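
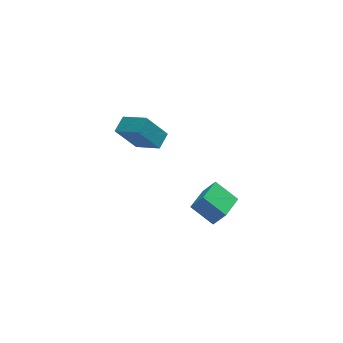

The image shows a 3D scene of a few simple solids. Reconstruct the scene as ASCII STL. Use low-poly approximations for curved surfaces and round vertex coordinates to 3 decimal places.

solid 
facet normal -0.533 0.685 -0.497
outer loop
vertex -5.088 2.934 0.322
vertex -4.432 3.702 0.677
vertex -3.978 2.693 -1.201
endloop
endfacet
facet normal -0.613 -0.717 -0.333
outer loop
vertex -2.988 1.418 -0.277
vertex -5.088 2.934 0.322
vertex -3.978 2.693 -1.201
endloop
endfacet
facet normal -0.533 0.685 -0.497
outer loop
vertex -3.978 2.693 -1.201
vertex -4.432 3.702 0.677
vertex -3.323 3.46 -0.846
endloop
endfacet
facet normal 0.584 -0.128 -0.802
outer loop
vertex -3.323 3.46 -0.846
vertex -2.988 1.418 -0.277
vertex -3.978 2.693 -1.201
endloop
endfacet
facet normal -0.584 0.128 0.802
outer loop
vertex -5.088 2.934 0.322
vertex -3.442 2.427 1.601
vertex -4.432 3.702 0.677
endloop
endfacet
facet normal -0.613 -0.717 -0.332
outer loop
vertex -4.097 1.66 1.246
vertex -5.088 2.934 0.322
vertex -2.988 1.418 -0.277
endloop
endfacet
facet normal -0.584 0.127 0.802
outer loop
vertex -4.097 1.66 1.246
vertex -3.442 2.427 1.601
vertex -5.088 2.934 0.322
endloop
endfacet
facet normal 0.613 0.717 0.332
outer loop
vertex -4.432 3.702 0.677
vertex -3.442 2.427 1.601
vertex -3.323 3.46 -0.846
endloop
endfacet
facet normal 0.584 -0.128 -0.802
outer loop
vertex -2.332 2.186 0.078
vertex -2.988 1.418 -0.277
vertex -3.323 3.46 -0.846
endloop
endfacet
facet normal 0.612 0.717 0.333
outer loop
vertex -3.323 3.46 -0.846
vertex -3.442 2.427 1.601
vertex -2.332 2.186 0.078
endloop
endfacet
facet normal 0.533 -0.685 0.497
outer loop
vertex -2.332 2.186 0.078
vertex -4.097 1.66 1.246
vertex -2.988 1.418 -0.277
endloop
endfacet
facet normal 0.533 -0.685 0.497
outer loop
vertex -3.442 2.427 1.601
vertex -4.097 1.66 1.246
vertex -2.332 2.186 0.078
endloop
endfacet
facet normal -0.645 -0.757 0.107
outer loop
vertex -2.154 -4.208 1.098
vertex -2.724 -3.871 0.05
vertex -1.195 -5.142 0.277
endloop
endfacet
facet normal 0.460 -0.271 0.846
outer loop
vertex -0.196 -3.969 0.11
vertex -2.154 -4.208 1.098
vertex -1.195 -5.142 0.277
endloop
endfacet
facet normal -0.645 -0.757 0.108
outer loop
vertex -1.195 -5.142 0.277
vertex -2.724 -3.871 0.05
vertex -1.766 -4.805 -0.771
endloop
endfacet
facet normal 0.610 -0.594 -0.524
outer loop
vertex -1.766 -4.805 -0.771
vertex -0.196 -3.969 0.11
vertex -1.195 -5.142 0.277
endloop
endfacet
facet normal -0.611 0.594 0.523
outer loop
vertex -2.154 -4.208 1.098
vertex -1.725 -2.698 -0.117
vertex -2.724 -3.871 0.05
endloop
endfacet
facet normal 0.460 -0.272 0.845
outer loop
vertex -1.154 -3.035 0.931
vertex -2.154 -4.208 1.098
vertex -0.196 -3.969 0.11
endloop
endfacet
facet normal -0.610 0.595 0.524
outer loop
vertex -1.154 -3.035 0.931
vertex -1.725 -2.698 -0.117
vertex -2.154 -4.208 1.098
endloop
endfacet
facet normal -0.460 0.271 -0.845
outer loop
vertex -2.724 -3.871 0.05
vertex -1.725 -2.698 -0.117
vertex -1.766 -4.805 -0.771
endloop
endfacet
facet normal 0.610 -0.595 -0.523
outer loop
vertex -0.766 -3.632 -0.938
vertex -0.196 -3.969 0.11
vertex -1.766 -4.805 -0.771
endloop
endfacet
facet normal -0.460 0.271 -0.846
outer loop
vertex -1.766 -4.805 -0.771
vertex -1.725 -2.698 -0.117
vertex -0.766 -3.632 -0.938
endloop
endfacet
facet normal 0.645 0.756 -0.108
outer loop
vertex -0.766 -3.632 -0.938
vertex -1.154 -3.035 0.931
vertex -0.196 -3.969 0.11
endloop
endfacet
facet normal 0.645 0.757 -0.108
outer loop
vertex -1.725 -2.698 -0.117
vertex -1.154 -3.035 0.931
vertex -0.766 -3.632 -0.938
endloop
endfacet

endsolid


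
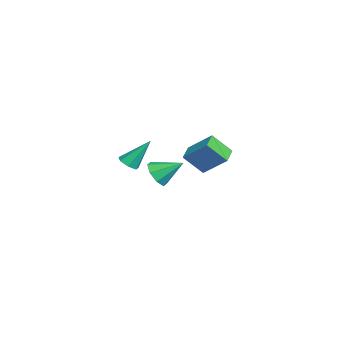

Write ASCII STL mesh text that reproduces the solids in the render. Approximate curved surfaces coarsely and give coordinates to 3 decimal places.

solid 
facet normal -0.126 -0.832 -0.541
outer loop
vertex 3.532 0.169 -2.488
vertex 2.738 0.183 -2.325
vertex 3.208 0.491 -2.908
endloop
endfacet
facet normal 0.808 0.555 -0.198
outer loop
vertex 3.532 0.169 -2.488
vertex 3.208 0.491 -2.908
vertex 2.922 1.397 -1.535
endloop
endfacet
facet normal -0.126 -0.832 -0.541
outer loop
vertex 3.208 0.491 -2.908
vertex 2.738 0.183 -2.325
vertex 2.61 0.632 -2.986
endloop
endfacet
facet normal 0.260 0.830 -0.493
outer loop
vertex 3.208 0.491 -2.908
vertex 2.61 0.632 -2.986
vertex 2.922 1.397 -1.535
endloop
endfacet
facet normal -0.125 -0.832 -0.541
outer loop
vertex 2.61 0.632 -2.986
vertex 2.738 0.183 -2.325
vertex 2.087 0.51 -2.677
endloop
endfacet
facet normal -0.407 0.841 -0.356
outer loop
vertex 2.61 0.632 -2.986
vertex 2.087 0.51 -2.677
vertex 2.922 1.397 -1.535
endloop
endfacet
facet normal -0.125 -0.832 -0.541
outer loop
vertex 2.087 0.51 -2.677
vertex 2.738 0.183 -2.325
vertex 1.945 0.196 -2.161
endloop
endfacet
facet normal -0.802 0.582 0.134
outer loop
vertex 2.087 0.51 -2.677
vertex 1.945 0.196 -2.161
vertex 2.922 1.397 -1.535
endloop
endfacet
facet normal -0.125 -0.832 -0.540
outer loop
vertex 1.945 0.196 -2.161
vertex 2.738 0.183 -2.325
vertex 2.268 -0.125 -1.741
endloop
endfacet
facet normal -0.694 0.205 0.690
outer loop
vertex 1.945 0.196 -2.161
vertex 2.268 -0.125 -1.741
vertex 2.922 1.397 -1.535
endloop
endfacet
facet normal -0.127 -0.832 -0.541
outer loop
vertex 2.268 -0.125 -1.741
vertex 2.738 0.183 -2.325
vertex 2.867 -0.267 -1.663
endloop
endfacet
facet normal -0.145 -0.071 0.987
outer loop
vertex 2.268 -0.125 -1.741
vertex 2.867 -0.267 -1.663
vertex 2.922 1.397 -1.535
endloop
endfacet
facet normal -0.126 -0.832 -0.541
outer loop
vertex 2.867 -0.267 -1.663
vertex 2.738 0.183 -2.325
vertex 3.39 -0.145 -1.972
endloop
endfacet
facet normal 0.521 -0.083 0.849
outer loop
vertex 2.867 -0.267 -1.663
vertex 3.39 -0.145 -1.972
vertex 2.922 1.397 -1.535
endloop
endfacet
facet normal -0.126 -0.832 -0.541
outer loop
vertex 3.39 -0.145 -1.972
vertex 2.738 0.183 -2.325
vertex 3.532 0.169 -2.488
endloop
endfacet
facet normal 0.916 0.176 0.359
outer loop
vertex 3.39 -0.145 -1.972
vertex 3.532 0.169 -2.488
vertex 2.922 1.397 -1.535
endloop
endfacet
facet normal -0.931 0.254 0.264
outer loop
vertex -3.9 2.86 -2.375
vertex -3.929 3.881 -3.459
vertex -4.536 1.672 -3.476
endloop
endfacet
facet normal 0.020 -0.685 0.728
outer loop
vertex -3.531 1.399 -3.761
vertex -3.9 2.86 -2.375
vertex -4.536 1.672 -3.476
endloop
endfacet
facet normal -0.931 0.254 0.264
outer loop
vertex -4.536 1.672 -3.476
vertex -3.929 3.881 -3.459
vertex -4.565 2.694 -4.56
endloop
endfacet
facet normal -0.365 -0.682 -0.633
outer loop
vertex -4.565 2.694 -4.56
vertex -3.531 1.399 -3.761
vertex -4.536 1.672 -3.476
endloop
endfacet
facet normal 0.365 0.683 0.633
outer loop
vertex -3.9 2.86 -2.375
vertex -2.924 3.608 -3.744
vertex -3.929 3.881 -3.459
endloop
endfacet
facet normal 0.019 -0.686 0.728
outer loop
vertex -2.895 2.586 -2.66
vertex -3.9 2.86 -2.375
vertex -3.531 1.399 -3.761
endloop
endfacet
facet normal 0.366 0.682 0.633
outer loop
vertex -2.895 2.586 -2.66
vertex -2.924 3.608 -3.744
vertex -3.9 2.86 -2.375
endloop
endfacet
facet normal -0.020 0.686 -0.728
outer loop
vertex -3.929 3.881 -3.459
vertex -2.924 3.608 -3.744
vertex -4.565 2.694 -4.56
endloop
endfacet
facet normal -0.366 -0.682 -0.633
outer loop
vertex -3.56 2.42 -4.845
vertex -3.531 1.399 -3.761
vertex -4.565 2.694 -4.56
endloop
endfacet
facet normal -0.020 0.685 -0.728
outer loop
vertex -4.565 2.694 -4.56
vertex -2.924 3.608 -3.744
vertex -3.56 2.42 -4.845
endloop
endfacet
facet normal 0.931 -0.254 -0.264
outer loop
vertex -3.56 2.42 -4.845
vertex -2.895 2.586 -2.66
vertex -3.531 1.399 -3.761
endloop
endfacet
facet normal 0.931 -0.254 -0.264
outer loop
vertex -2.924 3.608 -3.744
vertex -2.895 2.586 -2.66
vertex -3.56 2.42 -4.845
endloop
endfacet
facet normal 0.043 -0.592 -0.805
outer loop
vertex -1.269 -1.28 -3.459
vertex -1.878 -1.277 -3.494
vertex -1.48 -0.894 -3.754
endloop
endfacet
facet normal 0.865 0.500 0.035
outer loop
vertex -1.269 -1.28 -3.459
vertex -1.48 -0.894 -3.754
vertex -1.962 -0.183 -2.006
endloop
endfacet
facet normal 0.045 -0.593 -0.804
outer loop
vertex -1.48 -0.894 -3.754
vertex -1.878 -1.277 -3.494
vertex -1.991 -0.797 -3.854
endloop
endfacet
facet normal 0.235 0.921 -0.310
outer loop
vertex -1.48 -0.894 -3.754
vertex -1.991 -0.797 -3.854
vertex -1.962 -0.183 -2.006
endloop
endfacet
facet normal 0.046 -0.592 -0.804
outer loop
vertex -1.991 -0.797 -3.854
vertex -1.878 -1.277 -3.494
vertex -2.417 -1.062 -3.683
endloop
endfacet
facet normal -0.582 0.775 -0.248
outer loop
vertex -1.991 -0.797 -3.854
vertex -2.417 -1.062 -3.683
vertex -1.962 -0.183 -2.006
endloop
endfacet
facet normal 0.047 -0.591 -0.805
outer loop
vertex -2.417 -1.062 -3.683
vertex -1.878 -1.277 -3.494
vertex -2.437 -1.489 -3.371
endloop
endfacet
facet normal -0.970 0.172 0.173
outer loop
vertex -2.417 -1.062 -3.683
vertex -2.437 -1.489 -3.371
vertex -1.962 -0.183 -2.006
endloop
endfacet
facet normal 0.047 -0.592 -0.805
outer loop
vertex -2.437 -1.489 -3.371
vertex -1.878 -1.277 -3.494
vertex -2.036 -1.756 -3.151
endloop
endfacet
facet normal -0.638 -0.433 0.637
outer loop
vertex -2.437 -1.489 -3.371
vertex -2.036 -1.756 -3.151
vertex -1.962 -0.183 -2.006
endloop
endfacet
facet normal 0.045 -0.591 -0.805
outer loop
vertex -2.036 -1.756 -3.151
vertex -1.878 -1.277 -3.494
vertex -1.517 -1.663 -3.19
endloop
endfacet
facet normal 0.165 -0.586 0.794
outer loop
vertex -2.036 -1.756 -3.151
vertex -1.517 -1.663 -3.19
vertex -1.962 -0.183 -2.006
endloop
endfacet
facet normal 0.043 -0.593 -0.804
outer loop
vertex -1.517 -1.663 -3.19
vertex -1.878 -1.277 -3.494
vertex -1.269 -1.28 -3.459
endloop
endfacet
facet normal 0.833 -0.170 0.526
outer loop
vertex -1.517 -1.663 -3.19
vertex -1.269 -1.28 -3.459
vertex -1.962 -0.183 -2.006
endloop
endfacet

endsolid


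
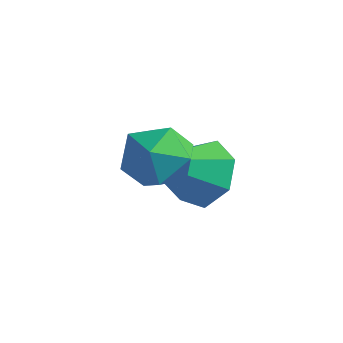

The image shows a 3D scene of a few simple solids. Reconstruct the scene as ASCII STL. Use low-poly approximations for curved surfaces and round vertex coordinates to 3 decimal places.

solid 
facet normal -0.841 0.481 -0.247
outer loop
vertex 0.539 1.621 0.667
vertex 0.147 1.066 0.922
vertex 0.33 1.613 1.362
endloop
endfacet
facet normal -0.323 0.942 -0.086
outer loop
vertex 0.539 1.621 0.667
vertex 0.33 1.613 1.362
vertex 1.001 1.827 1.188
endloop
endfacet
facet normal 0.228 0.820 -0.526
outer loop
vertex 0.539 1.621 0.667
vertex 1.001 1.827 1.188
vertex 1.233 1.411 0.64
endloop
endfacet
facet normal 0.048 0.281 -0.959
outer loop
vertex 0.539 1.621 0.667
vertex 1.233 1.411 0.64
vertex 0.706 0.941 0.476
endloop
endfacet
facet normal -0.612 0.071 -0.787
outer loop
vertex 0.539 1.621 0.667
vertex 0.706 0.941 0.476
vertex 0.147 1.066 0.922
endloop
endfacet
facet normal -0.107 0.807 0.580
outer loop
vertex 1.001 1.827 1.188
vertex 0.33 1.613 1.362
vertex 0.894 1.399 1.764
endloop
endfacet
facet normal -0.946 0.060 0.319
outer loop
vertex 0.33 1.613 1.362
vertex 0.147 1.066 0.922
vertex 0.367 0.929 1.6
endloop
endfacet
facet normal -0.576 -0.601 -0.554
outer loop
vertex 0.147 1.066 0.922
vertex 0.706 0.941 0.476
vertex 0.599 0.513 1.052
endloop
endfacet
facet normal 0.492 -0.262 -0.830
outer loop
vertex 0.706 0.941 0.476
vertex 1.233 1.411 0.64
vertex 1.27 0.727 0.878
endloop
endfacet
facet normal 0.782 0.609 -0.131
outer loop
vertex 1.233 1.411 0.64
vertex 1.001 1.827 1.188
vertex 1.453 1.274 1.318
endloop
endfacet
facet normal -0.048 -0.281 0.959
outer loop
vertex 1.061 0.719 1.573
vertex 0.894 1.399 1.764
vertex 0.367 0.929 1.6
endloop
endfacet
facet normal -0.228 -0.820 0.526
outer loop
vertex 1.061 0.719 1.573
vertex 0.367 0.929 1.6
vertex 0.599 0.513 1.052
endloop
endfacet
facet normal 0.323 -0.942 0.086
outer loop
vertex 1.061 0.719 1.573
vertex 0.599 0.513 1.052
vertex 1.27 0.727 0.878
endloop
endfacet
facet normal 0.841 -0.481 0.247
outer loop
vertex 1.061 0.719 1.573
vertex 1.27 0.727 0.878
vertex 1.453 1.274 1.318
endloop
endfacet
facet normal 0.612 -0.071 0.787
outer loop
vertex 1.061 0.719 1.573
vertex 1.453 1.274 1.318
vertex 0.894 1.399 1.764
endloop
endfacet
facet normal -0.492 0.262 0.830
outer loop
vertex 0.367 0.929 1.6
vertex 0.894 1.399 1.764
vertex 0.33 1.613 1.362
endloop
endfacet
facet normal -0.782 -0.609 0.131
outer loop
vertex 0.599 0.513 1.052
vertex 0.367 0.929 1.6
vertex 0.147 1.066 0.922
endloop
endfacet
facet normal 0.107 -0.807 -0.580
outer loop
vertex 1.27 0.727 0.878
vertex 0.599 0.513 1.052
vertex 0.706 0.941 0.476
endloop
endfacet
facet normal 0.946 -0.060 -0.319
outer loop
vertex 1.453 1.274 1.318
vertex 1.27 0.727 0.878
vertex 1.233 1.411 0.64
endloop
endfacet
facet normal 0.576 0.601 0.554
outer loop
vertex 0.894 1.399 1.764
vertex 1.453 1.274 1.318
vertex 1.001 1.827 1.188
endloop
endfacet
facet normal 0.198 0.813 -0.548
outer loop
vertex 0.788 3.139 0.075
vertex 0.263 2.926 -0.431
vertex 0.177 3.362 0.185
endloop
endfacet
facet normal 0.212 0.102 0.972
outer loop
vertex 0.788 3.139 0.075
vertex 0.177 3.362 0.185
vertex -0.043 1.674 0.411
endloop
endfacet
facet normal 0.199 0.813 -0.548
outer loop
vertex 0.177 3.362 0.185
vertex 0.263 2.926 -0.431
vertex -0.369 3.257 -0.169
endloop
endfacet
facet normal -0.559 0.181 0.809
outer loop
vertex 0.177 3.362 0.185
vertex -0.369 3.257 -0.169
vertex -0.043 1.674 0.411
endloop
endfacet
facet normal 0.199 0.813 -0.547
outer loop
vertex -0.369 3.257 -0.169
vertex 0.263 2.926 -0.431
vertex -0.439 2.903 -0.721
endloop
endfacet
facet normal -0.971 -0.125 0.204
outer loop
vertex -0.369 3.257 -0.169
vertex -0.439 2.903 -0.721
vertex -0.043 1.674 0.411
endloop
endfacet
facet normal 0.199 0.813 -0.547
outer loop
vertex -0.439 2.903 -0.721
vertex 0.263 2.926 -0.431
vertex 0.02 2.566 -1.055
endloop
endfacet
facet normal -0.712 -0.586 -0.387
outer loop
vertex -0.439 2.903 -0.721
vertex 0.02 2.566 -1.055
vertex -0.043 1.674 0.411
endloop
endfacet
facet normal 0.199 0.813 -0.547
outer loop
vertex 0.02 2.566 -1.055
vertex 0.263 2.926 -0.431
vertex 0.662 2.5 -0.919
endloop
endfacet
facet normal 0.022 -0.855 -0.519
outer loop
vertex 0.02 2.566 -1.055
vertex 0.662 2.5 -0.919
vertex -0.043 1.674 0.411
endloop
endfacet
facet normal 0.199 0.813 -0.547
outer loop
vertex 0.662 2.5 -0.919
vertex 0.263 2.926 -0.431
vertex 1.004 2.755 -0.416
endloop
endfacet
facet normal 0.679 -0.728 -0.092
outer loop
vertex 0.662 2.5 -0.919
vertex 1.004 2.755 -0.416
vertex -0.043 1.674 0.411
endloop
endfacet
facet normal 0.199 0.813 -0.548
outer loop
vertex 1.004 2.755 -0.416
vertex 0.263 2.926 -0.431
vertex 0.788 3.139 0.075
endloop
endfacet
facet normal 0.763 -0.302 0.572
outer loop
vertex 1.004 2.755 -0.416
vertex 0.788 3.139 0.075
vertex -0.043 1.674 0.411
endloop
endfacet

endsolid


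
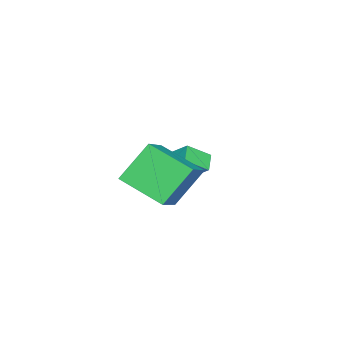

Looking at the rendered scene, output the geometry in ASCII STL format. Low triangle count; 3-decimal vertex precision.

solid 
facet normal -0.834 -0.141 -0.534
outer loop
vertex 1.249 -0.966 3.126
vertex 1.432 0.88 2.354
vertex 2.294 -1.676 1.68
endloop
endfacet
facet normal -0.091 -0.918 0.385
outer loop
vertex 3.928 -1.4 2.726
vertex 1.249 -0.966 3.126
vertex 2.294 -1.676 1.68
endloop
endfacet
facet normal -0.834 -0.141 -0.533
outer loop
vertex 2.294 -1.676 1.68
vertex 1.432 0.88 2.354
vertex 2.477 0.171 0.907
endloop
endfacet
facet normal 0.544 -0.369 -0.753
outer loop
vertex 2.477 0.171 0.907
vertex 3.928 -1.4 2.726
vertex 2.294 -1.676 1.68
endloop
endfacet
facet normal -0.545 0.369 0.753
outer loop
vertex 1.249 -0.966 3.126
vertex 3.066 1.156 3.4
vertex 1.432 0.88 2.354
endloop
endfacet
facet normal -0.091 -0.919 0.384
outer loop
vertex 2.883 -0.691 4.173
vertex 1.249 -0.966 3.126
vertex 3.928 -1.4 2.726
endloop
endfacet
facet normal -0.545 0.369 0.753
outer loop
vertex 2.883 -0.691 4.173
vertex 3.066 1.156 3.4
vertex 1.249 -0.966 3.126
endloop
endfacet
facet normal 0.091 0.919 -0.384
outer loop
vertex 1.432 0.88 2.354
vertex 3.066 1.156 3.4
vertex 2.477 0.171 0.907
endloop
endfacet
facet normal 0.545 -0.369 -0.753
outer loop
vertex 4.111 0.446 1.954
vertex 3.928 -1.4 2.726
vertex 2.477 0.171 0.907
endloop
endfacet
facet normal 0.092 0.918 -0.385
outer loop
vertex 2.477 0.171 0.907
vertex 3.066 1.156 3.4
vertex 4.111 0.446 1.954
endloop
endfacet
facet normal 0.834 0.140 0.534
outer loop
vertex 4.111 0.446 1.954
vertex 2.883 -0.691 4.173
vertex 3.928 -1.4 2.726
endloop
endfacet
facet normal 0.834 0.141 0.534
outer loop
vertex 3.066 1.156 3.4
vertex 2.883 -0.691 4.173
vertex 4.111 0.446 1.954
endloop
endfacet
facet normal -0.829 -0.263 0.494
outer loop
vertex -1.298 -1.075 1.696
vertex -1.947 -0.35 0.994
vertex -1.5 -2.128 0.796
endloop
endfacet
facet normal 0.541 -0.604 0.585
outer loop
vertex -0.813 -1.91 0.386
vertex -1.298 -1.075 1.696
vertex -1.5 -2.128 0.796
endloop
endfacet
facet normal -0.828 -0.263 0.495
outer loop
vertex -1.5 -2.128 0.796
vertex -1.947 -0.35 0.994
vertex -2.15 -1.403 0.094
endloop
endfacet
facet normal -0.145 -0.752 -0.643
outer loop
vertex -2.15 -1.403 0.094
vertex -0.813 -1.91 0.386
vertex -1.5 -2.128 0.796
endloop
endfacet
facet normal 0.145 0.752 0.643
outer loop
vertex -1.298 -1.075 1.696
vertex -1.26 -0.132 0.584
vertex -1.947 -0.35 0.994
endloop
endfacet
facet normal 0.540 -0.604 0.585
outer loop
vertex -0.61 -0.857 1.286
vertex -1.298 -1.075 1.696
vertex -0.813 -1.91 0.386
endloop
endfacet
facet normal 0.145 0.752 0.643
outer loop
vertex -0.61 -0.857 1.286
vertex -1.26 -0.132 0.584
vertex -1.298 -1.075 1.696
endloop
endfacet
facet normal -0.541 0.604 -0.585
outer loop
vertex -1.947 -0.35 0.994
vertex -1.26 -0.132 0.584
vertex -2.15 -1.403 0.094
endloop
endfacet
facet normal -0.145 -0.752 -0.643
outer loop
vertex -1.462 -1.185 -0.316
vertex -0.813 -1.91 0.386
vertex -2.15 -1.403 0.094
endloop
endfacet
facet normal -0.540 0.604 -0.586
outer loop
vertex -2.15 -1.403 0.094
vertex -1.26 -0.132 0.584
vertex -1.462 -1.185 -0.316
endloop
endfacet
facet normal 0.828 0.263 -0.494
outer loop
vertex -1.462 -1.185 -0.316
vertex -0.61 -0.857 1.286
vertex -0.813 -1.91 0.386
endloop
endfacet
facet normal 0.828 0.264 -0.494
outer loop
vertex -1.26 -0.132 0.584
vertex -0.61 -0.857 1.286
vertex -1.462 -1.185 -0.316
endloop
endfacet

endsolid


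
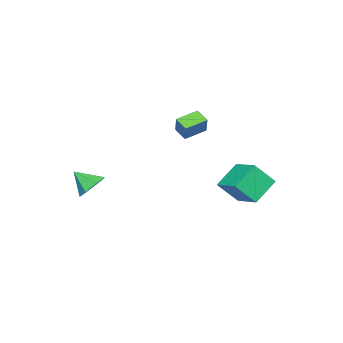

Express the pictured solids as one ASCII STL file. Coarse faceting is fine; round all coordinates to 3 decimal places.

solid 
facet normal -0.452 0.496 -0.741
outer loop
vertex -5.435 3.365 -2.066
vertex -4.609 5.137 -1.385
vertex -3.864 3.075 -3.219
endloop
endfacet
facet normal -0.399 -0.856 -0.329
outer loop
vertex -3.031 2.163 -1.855
vertex -5.435 3.365 -2.066
vertex -3.864 3.075 -3.219
endloop
endfacet
facet normal -0.452 0.496 -0.741
outer loop
vertex -3.864 3.075 -3.219
vertex -4.609 5.137 -1.385
vertex -3.038 4.847 -2.538
endloop
endfacet
facet normal 0.797 -0.147 -0.585
outer loop
vertex -3.038 4.847 -2.538
vertex -3.031 2.163 -1.855
vertex -3.864 3.075 -3.219
endloop
endfacet
facet normal -0.797 0.147 0.585
outer loop
vertex -5.435 3.365 -2.066
vertex -3.776 4.225 -0.021
vertex -4.609 5.137 -1.385
endloop
endfacet
facet normal -0.399 -0.856 -0.329
outer loop
vertex -4.602 2.453 -0.702
vertex -5.435 3.365 -2.066
vertex -3.031 2.163 -1.855
endloop
endfacet
facet normal -0.797 0.147 0.585
outer loop
vertex -4.602 2.453 -0.702
vertex -3.776 4.225 -0.021
vertex -5.435 3.365 -2.066
endloop
endfacet
facet normal 0.399 0.856 0.329
outer loop
vertex -4.609 5.137 -1.385
vertex -3.776 4.225 -0.021
vertex -3.038 4.847 -2.538
endloop
endfacet
facet normal 0.797 -0.147 -0.585
outer loop
vertex -2.205 3.935 -1.174
vertex -3.031 2.163 -1.855
vertex -3.038 4.847 -2.538
endloop
endfacet
facet normal 0.399 0.856 0.329
outer loop
vertex -3.038 4.847 -2.538
vertex -3.776 4.225 -0.021
vertex -2.205 3.935 -1.174
endloop
endfacet
facet normal 0.452 -0.496 0.741
outer loop
vertex -2.205 3.935 -1.174
vertex -4.602 2.453 -0.702
vertex -3.031 2.163 -1.855
endloop
endfacet
facet normal 0.452 -0.496 0.741
outer loop
vertex -3.776 4.225 -0.021
vertex -4.602 2.453 -0.702
vertex -2.205 3.935 -1.174
endloop
endfacet
facet normal -0.158 0.746 -0.647
outer loop
vertex 3.526 -1.476 -0.185
vertex 3.069 -2.12 -0.815
vertex 2.661 -1.565 -0.076
endloop
endfacet
facet normal 0.104 0.185 0.977
outer loop
vertex 3.526 -1.476 -0.185
vertex 2.661 -1.565 -0.076
vertex 3.311 -3.26 0.175
endloop
endfacet
facet normal -0.159 0.745 -0.647
outer loop
vertex 2.661 -1.565 -0.076
vertex 3.069 -2.12 -0.815
vertex 2.103 -2.072 -0.523
endloop
endfacet
facet normal -0.567 -0.096 0.818
outer loop
vertex 2.661 -1.565 -0.076
vertex 2.103 -2.072 -0.523
vertex 3.311 -3.26 0.175
endloop
endfacet
facet normal -0.159 0.746 -0.647
outer loop
vertex 2.103 -2.072 -0.523
vertex 3.069 -2.12 -0.815
vertex 2.272 -2.615 -1.19
endloop
endfacet
facet normal -0.751 -0.592 0.292
outer loop
vertex 2.103 -2.072 -0.523
vertex 2.272 -2.615 -1.19
vertex 3.311 -3.26 0.175
endloop
endfacet
facet normal -0.159 0.746 -0.647
outer loop
vertex 2.272 -2.615 -1.19
vertex 3.069 -2.12 -0.815
vertex 3.041 -2.785 -1.575
endloop
endfacet
facet normal -0.308 -0.929 -0.205
outer loop
vertex 2.272 -2.615 -1.19
vertex 3.041 -2.785 -1.575
vertex 3.311 -3.26 0.175
endloop
endfacet
facet normal -0.159 0.746 -0.647
outer loop
vertex 3.041 -2.785 -1.575
vertex 3.069 -2.12 -0.815
vertex 3.831 -2.454 -1.387
endloop
endfacet
facet normal 0.428 -0.853 -0.298
outer loop
vertex 3.041 -2.785 -1.575
vertex 3.831 -2.454 -1.387
vertex 3.311 -3.26 0.175
endloop
endfacet
facet normal -0.159 0.745 -0.647
outer loop
vertex 3.831 -2.454 -1.387
vertex 3.069 -2.12 -0.815
vertex 4.047 -1.871 -0.769
endloop
endfacet
facet normal 0.903 -0.422 0.083
outer loop
vertex 3.831 -2.454 -1.387
vertex 4.047 -1.871 -0.769
vertex 3.311 -3.26 0.175
endloop
endfacet
facet normal -0.159 0.746 -0.647
outer loop
vertex 4.047 -1.871 -0.769
vertex 3.069 -2.12 -0.815
vertex 3.526 -1.476 -0.185
endloop
endfacet
facet normal 0.759 0.040 0.650
outer loop
vertex 4.047 -1.871 -0.769
vertex 3.526 -1.476 -0.185
vertex 3.311 -3.26 0.175
endloop
endfacet
facet normal -0.399 -0.323 -0.858
outer loop
vertex -2.743 -0.547 2.015
vertex -4.042 0.053 2.394
vertex -2.478 0.308 1.57
endloop
endfacet
facet normal 0.877 -0.405 -0.257
outer loop
vertex -1.958 0.727 2.686
vertex -2.743 -0.547 2.015
vertex -2.478 0.308 1.57
endloop
endfacet
facet normal -0.400 -0.322 -0.858
outer loop
vertex -2.478 0.308 1.57
vertex -4.042 0.053 2.394
vertex -3.776 0.909 1.949
endloop
endfacet
facet normal 0.266 0.855 -0.445
outer loop
vertex -3.776 0.909 1.949
vertex -1.958 0.727 2.686
vertex -2.478 0.308 1.57
endloop
endfacet
facet normal -0.265 -0.855 0.445
outer loop
vertex -2.743 -0.547 2.015
vertex -3.522 0.472 3.51
vertex -4.042 0.053 2.394
endloop
endfacet
facet normal 0.877 -0.406 -0.256
outer loop
vertex -2.224 -0.129 3.131
vertex -2.743 -0.547 2.015
vertex -1.958 0.727 2.686
endloop
endfacet
facet normal -0.266 -0.855 0.444
outer loop
vertex -2.224 -0.129 3.131
vertex -3.522 0.472 3.51
vertex -2.743 -0.547 2.015
endloop
endfacet
facet normal -0.877 0.406 0.256
outer loop
vertex -4.042 0.053 2.394
vertex -3.522 0.472 3.51
vertex -3.776 0.909 1.949
endloop
endfacet
facet normal 0.266 0.856 -0.444
outer loop
vertex -3.257 1.327 3.065
vertex -1.958 0.727 2.686
vertex -3.776 0.909 1.949
endloop
endfacet
facet normal -0.878 0.405 0.256
outer loop
vertex -3.776 0.909 1.949
vertex -3.522 0.472 3.51
vertex -3.257 1.327 3.065
endloop
endfacet
facet normal 0.399 0.322 0.858
outer loop
vertex -3.257 1.327 3.065
vertex -2.224 -0.129 3.131
vertex -1.958 0.727 2.686
endloop
endfacet
facet normal 0.400 0.323 0.858
outer loop
vertex -3.522 0.472 3.51
vertex -2.224 -0.129 3.131
vertex -3.257 1.327 3.065
endloop
endfacet

endsolid


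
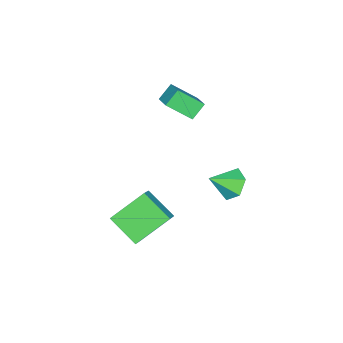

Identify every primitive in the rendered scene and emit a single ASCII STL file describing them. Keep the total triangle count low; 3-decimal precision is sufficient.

solid 
facet normal -0.630 0.507 -0.588
outer loop
vertex -2.141 0.614 -1.867
vertex -2.822 0.566 -1.178
vertex -2.203 1.313 -1.197
endloop
endfacet
facet normal 0.980 0.176 -0.093
outer loop
vertex -2.141 0.614 -1.867
vertex -2.203 1.313 -1.197
vertex -1.838 -0.226 -0.262
endloop
endfacet
facet normal -0.631 0.508 -0.587
outer loop
vertex -2.203 1.313 -1.197
vertex -2.822 0.566 -1.178
vertex -2.884 1.264 -0.508
endloop
endfacet
facet normal 0.590 0.517 0.620
outer loop
vertex -2.203 1.313 -1.197
vertex -2.884 1.264 -0.508
vertex -1.838 -0.226 -0.262
endloop
endfacet
facet normal -0.631 0.508 -0.587
outer loop
vertex -2.884 1.264 -0.508
vertex -2.822 0.566 -1.178
vertex -3.503 0.517 -0.489
endloop
endfacet
facet normal -0.090 0.100 0.991
outer loop
vertex -2.884 1.264 -0.508
vertex -3.503 0.517 -0.489
vertex -1.838 -0.226 -0.262
endloop
endfacet
facet normal -0.631 0.506 -0.588
outer loop
vertex -3.503 0.517 -0.489
vertex -2.822 0.566 -1.178
vertex -3.44 -0.182 -1.159
endloop
endfacet
facet normal -0.382 -0.657 0.650
outer loop
vertex -3.503 0.517 -0.489
vertex -3.44 -0.182 -1.159
vertex -1.838 -0.226 -0.262
endloop
endfacet
facet normal -0.631 0.506 -0.588
outer loop
vertex -3.44 -0.182 -1.159
vertex -2.822 0.566 -1.178
vertex -2.759 -0.133 -1.848
endloop
endfacet
facet normal 0.008 -0.998 -0.063
outer loop
vertex -3.44 -0.182 -1.159
vertex -2.759 -0.133 -1.848
vertex -1.838 -0.226 -0.262
endloop
endfacet
facet normal -0.631 0.507 -0.588
outer loop
vertex -2.759 -0.133 -1.848
vertex -2.822 0.566 -1.178
vertex -2.141 0.614 -1.867
endloop
endfacet
facet normal 0.689 -0.581 -0.434
outer loop
vertex -2.759 -0.133 -1.848
vertex -2.141 0.614 -1.867
vertex -1.838 -0.226 -0.262
endloop
endfacet
facet normal -0.696 0.242 0.676
outer loop
vertex -3.017 -2.647 4.637
vertex -3.591 -1.466 3.623
vertex -3.847 -3.517 4.094
endloop
endfacet
facet normal 0.346 -0.712 0.611
outer loop
vertex -3.109 -3.774 3.377
vertex -3.017 -2.647 4.637
vertex -3.847 -3.517 4.094
endloop
endfacet
facet normal -0.696 0.242 0.676
outer loop
vertex -3.847 -3.517 4.094
vertex -3.591 -1.466 3.623
vertex -4.421 -2.336 3.079
endloop
endfacet
facet normal -0.629 -0.659 -0.411
outer loop
vertex -4.421 -2.336 3.079
vertex -3.109 -3.774 3.377
vertex -3.847 -3.517 4.094
endloop
endfacet
facet normal 0.629 0.659 0.412
outer loop
vertex -3.017 -2.647 4.637
vertex -2.853 -1.723 2.906
vertex -3.591 -1.466 3.623
endloop
endfacet
facet normal 0.345 -0.712 0.612
outer loop
vertex -2.279 -2.904 3.921
vertex -3.017 -2.647 4.637
vertex -3.109 -3.774 3.377
endloop
endfacet
facet normal 0.629 0.659 0.412
outer loop
vertex -2.279 -2.904 3.921
vertex -2.853 -1.723 2.906
vertex -3.017 -2.647 4.637
endloop
endfacet
facet normal -0.346 0.712 -0.611
outer loop
vertex -3.591 -1.466 3.623
vertex -2.853 -1.723 2.906
vertex -4.421 -2.336 3.079
endloop
endfacet
facet normal -0.629 -0.659 -0.412
outer loop
vertex -3.683 -2.593 2.363
vertex -3.109 -3.774 3.377
vertex -4.421 -2.336 3.079
endloop
endfacet
facet normal -0.346 0.712 -0.612
outer loop
vertex -4.421 -2.336 3.079
vertex -2.853 -1.723 2.906
vertex -3.683 -2.593 2.363
endloop
endfacet
facet normal 0.696 -0.242 -0.676
outer loop
vertex -3.683 -2.593 2.363
vertex -2.279 -2.904 3.921
vertex -3.109 -3.774 3.377
endloop
endfacet
facet normal 0.696 -0.242 -0.676
outer loop
vertex -2.853 -1.723 2.906
vertex -2.279 -2.904 3.921
vertex -3.683 -2.593 2.363
endloop
endfacet
facet normal -0.764 -0.238 -0.600
outer loop
vertex 2.542 -2.93 -0.817
vertex 1.161 -1.853 0.515
vertex 2.821 -1.361 -1.796
endloop
endfacet
facet normal 0.627 -0.490 -0.606
outer loop
vertex 3.639 -1.107 -1.155
vertex 2.542 -2.93 -0.817
vertex 2.821 -1.361 -1.796
endloop
endfacet
facet normal -0.764 -0.238 -0.600
outer loop
vertex 2.821 -1.361 -1.796
vertex 1.161 -1.853 0.515
vertex 1.441 -0.285 -0.464
endloop
endfacet
facet normal 0.149 0.839 -0.523
outer loop
vertex 1.441 -0.285 -0.464
vertex 3.639 -1.107 -1.155
vertex 2.821 -1.361 -1.796
endloop
endfacet
facet normal -0.150 -0.839 0.523
outer loop
vertex 2.542 -2.93 -0.817
vertex 1.979 -1.599 1.156
vertex 1.161 -1.853 0.515
endloop
endfacet
facet normal 0.628 -0.490 -0.605
outer loop
vertex 3.359 -2.675 -0.176
vertex 2.542 -2.93 -0.817
vertex 3.639 -1.107 -1.155
endloop
endfacet
facet normal -0.149 -0.839 0.523
outer loop
vertex 3.359 -2.675 -0.176
vertex 1.979 -1.599 1.156
vertex 2.542 -2.93 -0.817
endloop
endfacet
facet normal -0.627 0.490 0.606
outer loop
vertex 1.161 -1.853 0.515
vertex 1.979 -1.599 1.156
vertex 1.441 -0.285 -0.464
endloop
endfacet
facet normal 0.149 0.839 -0.524
outer loop
vertex 2.258 -0.03 0.177
vertex 3.639 -1.107 -1.155
vertex 1.441 -0.285 -0.464
endloop
endfacet
facet normal -0.628 0.489 0.605
outer loop
vertex 1.441 -0.285 -0.464
vertex 1.979 -1.599 1.156
vertex 2.258 -0.03 0.177
endloop
endfacet
facet normal 0.764 0.238 0.600
outer loop
vertex 2.258 -0.03 0.177
vertex 3.359 -2.675 -0.176
vertex 3.639 -1.107 -1.155
endloop
endfacet
facet normal 0.764 0.238 0.599
outer loop
vertex 1.979 -1.599 1.156
vertex 3.359 -2.675 -0.176
vertex 2.258 -0.03 0.177
endloop
endfacet

endsolid


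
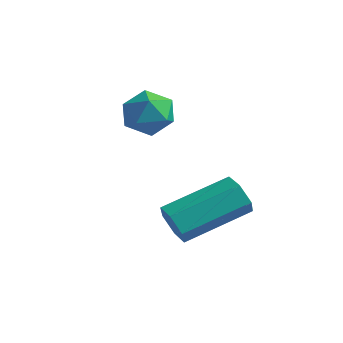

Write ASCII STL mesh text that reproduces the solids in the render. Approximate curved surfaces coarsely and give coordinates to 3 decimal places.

solid 
facet normal -0.691 0.633 0.349
outer loop
vertex -1.027 3.827 1.4
vertex -0.677 3.909 1.944
vertex -0.578 4.299 1.432
endloop
endfacet
facet normal -0.663 0.655 -0.364
outer loop
vertex -1.027 3.827 1.4
vertex -0.578 4.299 1.432
vertex -0.636 3.94 0.891
endloop
endfacet
facet normal -0.793 -0.004 -0.610
outer loop
vertex -1.027 3.827 1.4
vertex -0.636 3.94 0.891
vertex -0.77 3.328 1.069
endloop
endfacet
facet normal -0.901 -0.432 -0.048
outer loop
vertex -1.027 3.827 1.4
vertex -0.77 3.328 1.069
vertex -0.795 3.308 1.72
endloop
endfacet
facet normal -0.838 -0.039 0.545
outer loop
vertex -1.027 3.827 1.4
vertex -0.795 3.308 1.72
vertex -0.677 3.909 1.944
endloop
endfacet
facet normal -0.000 0.833 -0.553
outer loop
vertex -0.636 3.94 0.891
vertex -0.578 4.299 1.432
vertex -0.045 4.092 1.12
endloop
endfacet
facet normal -0.043 0.799 0.600
outer loop
vertex -0.578 4.299 1.432
vertex -0.677 3.909 1.944
vertex -0.07 4.072 1.771
endloop
endfacet
facet normal -0.281 -0.286 0.916
outer loop
vertex -0.677 3.909 1.944
vertex -0.795 3.308 1.72
vertex -0.204 3.46 1.949
endloop
endfacet
facet normal -0.383 -0.923 -0.043
outer loop
vertex -0.795 3.308 1.72
vertex -0.77 3.328 1.069
vertex -0.262 3.101 1.408
endloop
endfacet
facet normal -0.209 -0.231 -0.950
outer loop
vertex -0.77 3.328 1.069
vertex -0.636 3.94 0.891
vertex -0.163 3.491 0.896
endloop
endfacet
facet normal 0.901 0.432 0.048
outer loop
vertex 0.187 3.573 1.44
vertex -0.045 4.092 1.12
vertex -0.07 4.072 1.771
endloop
endfacet
facet normal 0.793 0.004 0.610
outer loop
vertex 0.187 3.573 1.44
vertex -0.07 4.072 1.771
vertex -0.204 3.46 1.949
endloop
endfacet
facet normal 0.663 -0.655 0.364
outer loop
vertex 0.187 3.573 1.44
vertex -0.204 3.46 1.949
vertex -0.262 3.101 1.408
endloop
endfacet
facet normal 0.691 -0.633 -0.349
outer loop
vertex 0.187 3.573 1.44
vertex -0.262 3.101 1.408
vertex -0.163 3.491 0.896
endloop
endfacet
facet normal 0.838 0.039 -0.545
outer loop
vertex 0.187 3.573 1.44
vertex -0.163 3.491 0.896
vertex -0.045 4.092 1.12
endloop
endfacet
facet normal 0.383 0.923 0.043
outer loop
vertex -0.07 4.072 1.771
vertex -0.045 4.092 1.12
vertex -0.578 4.299 1.432
endloop
endfacet
facet normal 0.209 0.231 0.950
outer loop
vertex -0.204 3.46 1.949
vertex -0.07 4.072 1.771
vertex -0.677 3.909 1.944
endloop
endfacet
facet normal 0.000 -0.833 0.553
outer loop
vertex -0.262 3.101 1.408
vertex -0.204 3.46 1.949
vertex -0.795 3.308 1.72
endloop
endfacet
facet normal 0.043 -0.799 -0.600
outer loop
vertex -0.163 3.491 0.896
vertex -0.262 3.101 1.408
vertex -0.77 3.328 1.069
endloop
endfacet
facet normal 0.281 0.286 -0.916
outer loop
vertex -0.045 4.092 1.12
vertex -0.163 3.491 0.896
vertex -0.636 3.94 0.891
endloop
endfacet
facet normal -0.443 -0.830 -0.340
outer loop
vertex 1.591 2.349 -1.168
vertex 1.284 2.346 -0.761
vertex 1.144 2.594 -1.184
endloop
endfacet
facet normal 0.189 0.284 -0.940
outer loop
vertex 1.591 2.349 -1.168
vertex 1.144 2.594 -1.184
vertex 2.323 3.717 -0.607
endloop
endfacet
facet normal 0.188 0.285 -0.940
outer loop
vertex 2.323 3.717 -0.607
vertex 1.144 2.594 -1.184
vertex 1.876 3.963 -0.622
endloop
endfacet
facet normal 0.445 0.828 0.341
outer loop
vertex 2.323 3.717 -0.607
vertex 1.876 3.963 -0.622
vertex 2.016 3.714 -0.199
endloop
endfacet
facet normal -0.443 -0.830 -0.340
outer loop
vertex 1.144 2.594 -1.184
vertex 1.284 2.346 -0.761
vertex 0.837 2.591 -0.776
endloop
endfacet
facet normal -0.665 0.559 -0.496
outer loop
vertex 1.144 2.594 -1.184
vertex 0.837 2.591 -0.776
vertex 1.876 3.963 -0.622
endloop
endfacet
facet normal -0.665 0.559 -0.496
outer loop
vertex 1.876 3.963 -0.622
vertex 0.837 2.591 -0.776
vertex 1.569 3.959 -0.215
endloop
endfacet
facet normal 0.442 0.829 0.342
outer loop
vertex 1.876 3.963 -0.622
vertex 1.569 3.959 -0.215
vertex 2.016 3.714 -0.199
endloop
endfacet
facet normal -0.443 -0.830 -0.340
outer loop
vertex 0.837 2.591 -0.776
vertex 1.284 2.346 -0.761
vertex 0.977 2.343 -0.353
endloop
endfacet
facet normal -0.853 0.275 0.443
outer loop
vertex 0.837 2.591 -0.776
vertex 0.977 2.343 -0.353
vertex 1.569 3.959 -0.215
endloop
endfacet
facet normal -0.853 0.275 0.443
outer loop
vertex 1.569 3.959 -0.215
vertex 0.977 2.343 -0.353
vertex 1.709 3.711 0.208
endloop
endfacet
facet normal 0.443 0.830 0.340
outer loop
vertex 1.569 3.959 -0.215
vertex 1.709 3.711 0.208
vertex 2.016 3.714 -0.199
endloop
endfacet
facet normal -0.445 -0.828 -0.341
outer loop
vertex 0.977 2.343 -0.353
vertex 1.284 2.346 -0.761
vertex 1.424 2.097 -0.338
endloop
endfacet
facet normal -0.188 -0.285 0.940
outer loop
vertex 0.977 2.343 -0.353
vertex 1.424 2.097 -0.338
vertex 1.709 3.711 0.208
endloop
endfacet
facet normal -0.190 -0.284 0.940
outer loop
vertex 1.709 3.711 0.208
vertex 1.424 2.097 -0.338
vertex 2.156 3.466 0.224
endloop
endfacet
facet normal 0.443 0.830 0.340
outer loop
vertex 1.709 3.711 0.208
vertex 2.156 3.466 0.224
vertex 2.016 3.714 -0.199
endloop
endfacet
facet normal -0.442 -0.829 -0.342
outer loop
vertex 1.424 2.097 -0.338
vertex 1.284 2.346 -0.761
vertex 1.731 2.101 -0.745
endloop
endfacet
facet normal 0.665 -0.559 0.496
outer loop
vertex 1.424 2.097 -0.338
vertex 1.731 2.101 -0.745
vertex 2.156 3.466 0.224
endloop
endfacet
facet normal 0.665 -0.559 0.496
outer loop
vertex 2.156 3.466 0.224
vertex 1.731 2.101 -0.745
vertex 2.463 3.469 -0.184
endloop
endfacet
facet normal 0.443 0.830 0.340
outer loop
vertex 2.156 3.466 0.224
vertex 2.463 3.469 -0.184
vertex 2.016 3.714 -0.199
endloop
endfacet
facet normal -0.443 -0.830 -0.340
outer loop
vertex 1.731 2.101 -0.745
vertex 1.284 2.346 -0.761
vertex 1.591 2.349 -1.168
endloop
endfacet
facet normal 0.853 -0.275 -0.443
outer loop
vertex 1.731 2.101 -0.745
vertex 1.591 2.349 -1.168
vertex 2.463 3.469 -0.184
endloop
endfacet
facet normal 0.853 -0.275 -0.443
outer loop
vertex 2.463 3.469 -0.184
vertex 1.591 2.349 -1.168
vertex 2.323 3.717 -0.607
endloop
endfacet
facet normal 0.443 0.830 0.340
outer loop
vertex 2.463 3.469 -0.184
vertex 2.323 3.717 -0.607
vertex 2.016 3.714 -0.199
endloop
endfacet

endsolid


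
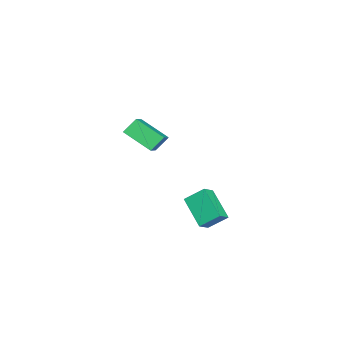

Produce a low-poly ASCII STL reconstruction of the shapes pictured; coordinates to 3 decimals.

solid 
facet normal -0.840 -0.027 -0.542
outer loop
vertex -3.883 -3.922 1.158
vertex -3.397 -2.54 0.336
vertex -3.438 -4.473 0.496
endloop
endfacet
facet normal -0.290 -0.822 0.490
outer loop
vertex -1.783 -4.42 1.564
vertex -3.883 -3.922 1.158
vertex -3.438 -4.473 0.496
endloop
endfacet
facet normal -0.839 -0.027 -0.543
outer loop
vertex -3.438 -4.473 0.496
vertex -3.397 -2.54 0.336
vertex -2.951 -3.091 -0.326
endloop
endfacet
facet normal 0.459 -0.568 -0.683
outer loop
vertex -2.951 -3.091 -0.326
vertex -1.783 -4.42 1.564
vertex -3.438 -4.473 0.496
endloop
endfacet
facet normal -0.459 0.568 0.683
outer loop
vertex -3.883 -3.922 1.158
vertex -1.742 -2.487 1.404
vertex -3.397 -2.54 0.336
endloop
endfacet
facet normal -0.290 -0.823 0.489
outer loop
vertex -2.229 -3.869 2.226
vertex -3.883 -3.922 1.158
vertex -1.783 -4.42 1.564
endloop
endfacet
facet normal -0.459 0.568 0.683
outer loop
vertex -2.229 -3.869 2.226
vertex -1.742 -2.487 1.404
vertex -3.883 -3.922 1.158
endloop
endfacet
facet normal 0.290 0.823 -0.490
outer loop
vertex -3.397 -2.54 0.336
vertex -1.742 -2.487 1.404
vertex -2.951 -3.091 -0.326
endloop
endfacet
facet normal 0.459 -0.568 -0.683
outer loop
vertex -1.297 -3.038 0.742
vertex -1.783 -4.42 1.564
vertex -2.951 -3.091 -0.326
endloop
endfacet
facet normal 0.290 0.822 -0.490
outer loop
vertex -2.951 -3.091 -0.326
vertex -1.742 -2.487 1.404
vertex -1.297 -3.038 0.742
endloop
endfacet
facet normal 0.840 0.028 0.543
outer loop
vertex -1.297 -3.038 0.742
vertex -2.229 -3.869 2.226
vertex -1.783 -4.42 1.564
endloop
endfacet
facet normal 0.840 0.027 0.542
outer loop
vertex -1.742 -2.487 1.404
vertex -2.229 -3.869 2.226
vertex -1.297 -3.038 0.742
endloop
endfacet
facet normal -0.722 0.361 -0.590
outer loop
vertex 1.867 0.304 0.522
vertex 3.021 1.163 -0.364
vertex 1.992 -0.579 -0.171
endloop
endfacet
facet normal -0.683 -0.509 0.525
outer loop
vertex 2.599 -0.883 0.324
vertex 1.867 0.304 0.522
vertex 1.992 -0.579 -0.171
endloop
endfacet
facet normal -0.722 0.361 -0.590
outer loop
vertex 1.992 -0.579 -0.171
vertex 3.021 1.163 -0.364
vertex 3.146 0.28 -1.058
endloop
endfacet
facet normal 0.110 -0.781 -0.614
outer loop
vertex 3.146 0.28 -1.058
vertex 2.599 -0.883 0.324
vertex 1.992 -0.579 -0.171
endloop
endfacet
facet normal -0.110 0.781 0.614
outer loop
vertex 1.867 0.304 0.522
vertex 3.628 0.859 0.131
vertex 3.021 1.163 -0.364
endloop
endfacet
facet normal -0.683 -0.509 0.524
outer loop
vertex 2.474 0.0 1.018
vertex 1.867 0.304 0.522
vertex 2.599 -0.883 0.324
endloop
endfacet
facet normal -0.110 0.782 0.614
outer loop
vertex 2.474 0.0 1.018
vertex 3.628 0.859 0.131
vertex 1.867 0.304 0.522
endloop
endfacet
facet normal 0.683 0.509 -0.525
outer loop
vertex 3.021 1.163 -0.364
vertex 3.628 0.859 0.131
vertex 3.146 0.28 -1.058
endloop
endfacet
facet normal 0.110 -0.782 -0.614
outer loop
vertex 3.753 -0.024 -0.562
vertex 2.599 -0.883 0.324
vertex 3.146 0.28 -1.058
endloop
endfacet
facet normal 0.683 0.508 -0.524
outer loop
vertex 3.146 0.28 -1.058
vertex 3.628 0.859 0.131
vertex 3.753 -0.024 -0.562
endloop
endfacet
facet normal 0.722 -0.361 0.590
outer loop
vertex 3.753 -0.024 -0.562
vertex 2.474 0.0 1.018
vertex 2.599 -0.883 0.324
endloop
endfacet
facet normal 0.722 -0.361 0.590
outer loop
vertex 3.628 0.859 0.131
vertex 2.474 0.0 1.018
vertex 3.753 -0.024 -0.562
endloop
endfacet

endsolid


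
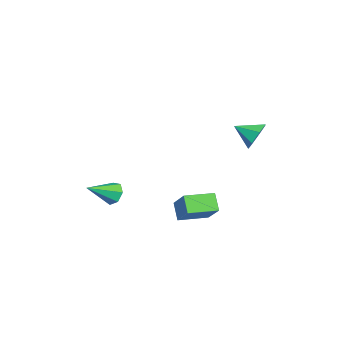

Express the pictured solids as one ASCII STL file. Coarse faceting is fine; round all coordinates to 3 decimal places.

solid 
facet normal -0.588 -0.510 -0.628
outer loop
vertex 2.893 1.409 -1.604
vertex 1.723 2.841 -1.671
vertex 3.544 1.894 -2.607
endloop
endfacet
facet normal 0.632 -0.774 0.036
outer loop
vertex 4.797 2.979 -1.269
vertex 2.893 1.409 -1.604
vertex 3.544 1.894 -2.607
endloop
endfacet
facet normal -0.588 -0.509 -0.628
outer loop
vertex 3.544 1.894 -2.607
vertex 1.723 2.841 -1.671
vertex 2.374 3.326 -2.673
endloop
endfacet
facet normal 0.504 0.376 -0.777
outer loop
vertex 2.374 3.326 -2.673
vertex 4.797 2.979 -1.269
vertex 3.544 1.894 -2.607
endloop
endfacet
facet normal -0.505 -0.376 0.777
outer loop
vertex 2.893 1.409 -1.604
vertex 2.976 3.926 -0.333
vertex 1.723 2.841 -1.671
endloop
endfacet
facet normal 0.632 -0.774 0.036
outer loop
vertex 4.146 2.494 -0.267
vertex 2.893 1.409 -1.604
vertex 4.797 2.979 -1.269
endloop
endfacet
facet normal -0.504 -0.376 0.778
outer loop
vertex 4.146 2.494 -0.267
vertex 2.976 3.926 -0.333
vertex 2.893 1.409 -1.604
endloop
endfacet
facet normal -0.632 0.774 -0.036
outer loop
vertex 1.723 2.841 -1.671
vertex 2.976 3.926 -0.333
vertex 2.374 3.326 -2.673
endloop
endfacet
facet normal 0.504 0.376 -0.778
outer loop
vertex 3.627 4.411 -1.336
vertex 4.797 2.979 -1.269
vertex 2.374 3.326 -2.673
endloop
endfacet
facet normal -0.632 0.774 -0.036
outer loop
vertex 2.374 3.326 -2.673
vertex 2.976 3.926 -0.333
vertex 3.627 4.411 -1.336
endloop
endfacet
facet normal 0.588 0.510 0.628
outer loop
vertex 3.627 4.411 -1.336
vertex 4.146 2.494 -0.267
vertex 4.797 2.979 -1.269
endloop
endfacet
facet normal 0.588 0.509 0.628
outer loop
vertex 2.976 3.926 -0.333
vertex 4.146 2.494 -0.267
vertex 3.627 4.411 -1.336
endloop
endfacet
facet normal -0.706 0.544 -0.454
outer loop
vertex 2.506 -2.714 -2.655
vertex 2.075 -2.655 -1.914
vertex 2.68 -2.13 -2.225
endloop
endfacet
facet normal 0.879 0.084 -0.469
outer loop
vertex 2.506 -2.714 -2.655
vertex 2.68 -2.13 -2.225
vertex 3.485 -3.745 -1.006
endloop
endfacet
facet normal -0.706 0.544 -0.454
outer loop
vertex 2.68 -2.13 -2.225
vertex 2.075 -2.655 -1.914
vertex 2.398 -1.941 -1.56
endloop
endfacet
facet normal 0.814 0.549 0.189
outer loop
vertex 2.68 -2.13 -2.225
vertex 2.398 -1.941 -1.56
vertex 3.485 -3.745 -1.006
endloop
endfacet
facet normal -0.706 0.544 -0.454
outer loop
vertex 2.398 -1.941 -1.56
vertex 2.075 -2.655 -1.914
vertex 1.873 -2.29 -1.162
endloop
endfacet
facet normal 0.328 0.452 0.829
outer loop
vertex 2.398 -1.941 -1.56
vertex 1.873 -2.29 -1.162
vertex 3.485 -3.745 -1.006
endloop
endfacet
facet normal -0.706 0.544 -0.454
outer loop
vertex 1.873 -2.29 -1.162
vertex 2.075 -2.655 -1.914
vertex 1.499 -2.914 -1.329
endloop
endfacet
facet normal -0.213 -0.132 0.968
outer loop
vertex 1.873 -2.29 -1.162
vertex 1.499 -2.914 -1.329
vertex 3.485 -3.745 -1.006
endloop
endfacet
facet normal -0.706 0.544 -0.454
outer loop
vertex 1.499 -2.914 -1.329
vertex 2.075 -2.655 -1.914
vertex 1.559 -3.343 -1.937
endloop
endfacet
facet normal -0.402 -0.766 0.501
outer loop
vertex 1.499 -2.914 -1.329
vertex 1.559 -3.343 -1.937
vertex 3.485 -3.745 -1.006
endloop
endfacet
facet normal -0.706 0.544 -0.454
outer loop
vertex 1.559 -3.343 -1.937
vertex 2.075 -2.655 -1.914
vertex 2.007 -3.254 -2.527
endloop
endfacet
facet normal -0.096 -0.971 -0.220
outer loop
vertex 1.559 -3.343 -1.937
vertex 2.007 -3.254 -2.527
vertex 3.485 -3.745 -1.006
endloop
endfacet
facet normal -0.706 0.544 -0.454
outer loop
vertex 2.007 -3.254 -2.527
vertex 2.075 -2.655 -1.914
vertex 2.506 -2.714 -2.655
endloop
endfacet
facet normal 0.474 -0.592 -0.652
outer loop
vertex 2.007 -3.254 -2.527
vertex 2.506 -2.714 -2.655
vertex 3.485 -3.745 -1.006
endloop
endfacet
facet normal -0.080 0.900 -0.428
outer loop
vertex -3.385 3.738 0.508
vertex -3.983 4.091 1.362
vertex -2.891 4.124 1.228
endloop
endfacet
facet normal 0.764 -0.615 -0.194
outer loop
vertex -3.385 3.738 0.508
vertex -2.891 4.124 1.228
vertex -3.857 2.669 2.038
endloop
endfacet
facet normal -0.080 0.900 -0.428
outer loop
vertex -2.891 4.124 1.228
vertex -3.983 4.091 1.362
vertex -3.219 4.485 2.049
endloop
endfacet
facet normal 0.835 -0.296 0.464
outer loop
vertex -2.891 4.124 1.228
vertex -3.219 4.485 2.049
vertex -3.857 2.669 2.038
endloop
endfacet
facet normal -0.079 0.900 -0.428
outer loop
vertex -3.219 4.485 2.049
vertex -3.983 4.091 1.362
vertex -4.122 4.55 2.352
endloop
endfacet
facet normal 0.309 -0.114 0.944
outer loop
vertex -3.219 4.485 2.049
vertex -4.122 4.55 2.352
vertex -3.857 2.669 2.038
endloop
endfacet
facet normal -0.079 0.900 -0.428
outer loop
vertex -4.122 4.55 2.352
vertex -3.983 4.091 1.362
vertex -4.92 4.269 1.909
endloop
endfacet
facet normal -0.418 -0.207 0.885
outer loop
vertex -4.122 4.55 2.352
vertex -4.92 4.269 1.909
vertex -3.857 2.669 2.038
endloop
endfacet
facet normal -0.079 0.900 -0.429
outer loop
vertex -4.92 4.269 1.909
vertex -3.983 4.091 1.362
vertex -5.012 3.854 1.055
endloop
endfacet
facet normal -0.798 -0.504 0.331
outer loop
vertex -4.92 4.269 1.909
vertex -5.012 3.854 1.055
vertex -3.857 2.669 2.038
endloop
endfacet
facet normal -0.080 0.900 -0.428
outer loop
vertex -5.012 3.854 1.055
vertex -3.983 4.091 1.362
vertex -4.329 3.618 0.431
endloop
endfacet
facet normal -0.546 -0.782 -0.301
outer loop
vertex -5.012 3.854 1.055
vertex -4.329 3.618 0.431
vertex -3.857 2.669 2.038
endloop
endfacet
facet normal -0.080 0.900 -0.428
outer loop
vertex -4.329 3.618 0.431
vertex -3.983 4.091 1.362
vertex -3.385 3.738 0.508
endloop
endfacet
facet normal 0.149 -0.832 -0.535
outer loop
vertex -4.329 3.618 0.431
vertex -3.385 3.738 0.508
vertex -3.857 2.669 2.038
endloop
endfacet

endsolid


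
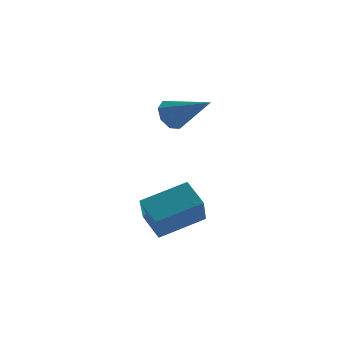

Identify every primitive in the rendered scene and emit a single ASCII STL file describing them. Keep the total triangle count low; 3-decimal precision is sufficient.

solid 
facet normal -0.745 0.441 -0.501
outer loop
vertex 0.122 2.857 2.908
vertex -0.403 2.523 3.395
vertex 0.002 3.202 3.39
endloop
endfacet
facet normal 0.846 0.510 -0.155
outer loop
vertex 0.122 2.857 2.908
vertex 0.002 3.202 3.39
vertex 1.163 1.597 4.445
endloop
endfacet
facet normal -0.746 0.441 -0.498
outer loop
vertex 0.002 3.202 3.39
vertex -0.403 2.523 3.395
vertex -0.354 3.149 3.876
endloop
endfacet
facet normal 0.538 0.699 0.471
outer loop
vertex 0.002 3.202 3.39
vertex -0.354 3.149 3.876
vertex 1.163 1.597 4.445
endloop
endfacet
facet normal -0.746 0.442 -0.499
outer loop
vertex -0.354 3.149 3.876
vertex -0.403 2.523 3.395
vertex -0.739 2.729 4.08
endloop
endfacet
facet normal 0.058 0.393 0.918
outer loop
vertex -0.354 3.149 3.876
vertex -0.739 2.729 4.08
vertex 1.163 1.597 4.445
endloop
endfacet
facet normal -0.745 0.442 -0.499
outer loop
vertex -0.739 2.729 4.08
vertex -0.403 2.523 3.395
vertex -0.927 2.19 3.883
endloop
endfacet
facet normal -0.313 -0.228 0.922
outer loop
vertex -0.739 2.729 4.08
vertex -0.927 2.19 3.883
vertex 1.163 1.597 4.445
endloop
endfacet
facet normal -0.746 0.441 -0.500
outer loop
vertex -0.927 2.19 3.883
vertex -0.403 2.523 3.395
vertex -0.808 1.845 3.401
endloop
endfacet
facet normal -0.357 -0.799 0.484
outer loop
vertex -0.927 2.19 3.883
vertex -0.808 1.845 3.401
vertex 1.163 1.597 4.445
endloop
endfacet
facet normal -0.746 0.441 -0.500
outer loop
vertex -0.808 1.845 3.401
vertex -0.403 2.523 3.395
vertex -0.451 1.898 2.915
endloop
endfacet
facet normal -0.048 -0.988 -0.143
outer loop
vertex -0.808 1.845 3.401
vertex -0.451 1.898 2.915
vertex 1.163 1.597 4.445
endloop
endfacet
facet normal -0.745 0.441 -0.500
outer loop
vertex -0.451 1.898 2.915
vertex -0.403 2.523 3.395
vertex -0.066 2.317 2.711
endloop
endfacet
facet normal 0.431 -0.683 -0.589
outer loop
vertex -0.451 1.898 2.915
vertex -0.066 2.317 2.711
vertex 1.163 1.597 4.445
endloop
endfacet
facet normal -0.745 0.442 -0.500
outer loop
vertex -0.066 2.317 2.711
vertex -0.403 2.523 3.395
vertex 0.122 2.857 2.908
endloop
endfacet
facet normal 0.802 -0.062 -0.594
outer loop
vertex -0.066 2.317 2.711
vertex 0.122 2.857 2.908
vertex 1.163 1.597 4.445
endloop
endfacet
facet normal -0.483 0.692 0.537
outer loop
vertex -1.495 -2.392 0.829
vertex 0.288 -1.683 1.519
vertex -1.411 -1.265 -0.547
endloop
endfacet
facet normal -0.874 -0.348 -0.338
outer loop
vertex -0.788 -2.157 -1.239
vertex -1.495 -2.392 0.829
vertex -1.411 -1.265 -0.547
endloop
endfacet
facet normal -0.483 0.691 0.537
outer loop
vertex -1.411 -1.265 -0.547
vertex 0.288 -1.683 1.519
vertex 0.372 -0.556 0.144
endloop
endfacet
facet normal 0.048 0.633 -0.773
outer loop
vertex 0.372 -0.556 0.144
vertex -0.788 -2.157 -1.239
vertex -1.411 -1.265 -0.547
endloop
endfacet
facet normal -0.047 -0.633 0.773
outer loop
vertex -1.495 -2.392 0.829
vertex 0.911 -2.575 0.827
vertex 0.288 -1.683 1.519
endloop
endfacet
facet normal -0.874 -0.348 -0.338
outer loop
vertex -0.872 -3.284 0.136
vertex -1.495 -2.392 0.829
vertex -0.788 -2.157 -1.239
endloop
endfacet
facet normal -0.048 -0.633 0.772
outer loop
vertex -0.872 -3.284 0.136
vertex 0.911 -2.575 0.827
vertex -1.495 -2.392 0.829
endloop
endfacet
facet normal 0.874 0.348 0.339
outer loop
vertex 0.288 -1.683 1.519
vertex 0.911 -2.575 0.827
vertex 0.372 -0.556 0.144
endloop
endfacet
facet normal 0.047 0.633 -0.773
outer loop
vertex 0.995 -1.448 -0.549
vertex -0.788 -2.157 -1.239
vertex 0.372 -0.556 0.144
endloop
endfacet
facet normal 0.874 0.348 0.338
outer loop
vertex 0.372 -0.556 0.144
vertex 0.911 -2.575 0.827
vertex 0.995 -1.448 -0.549
endloop
endfacet
facet normal 0.483 -0.691 -0.537
outer loop
vertex 0.995 -1.448 -0.549
vertex -0.872 -3.284 0.136
vertex -0.788 -2.157 -1.239
endloop
endfacet
facet normal 0.483 -0.692 -0.537
outer loop
vertex 0.911 -2.575 0.827
vertex -0.872 -3.284 0.136
vertex 0.995 -1.448 -0.549
endloop
endfacet

endsolid


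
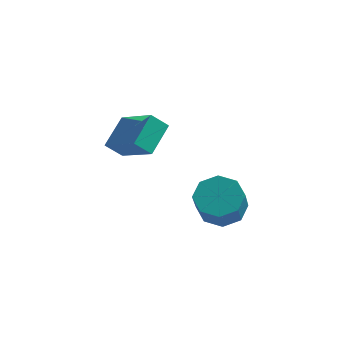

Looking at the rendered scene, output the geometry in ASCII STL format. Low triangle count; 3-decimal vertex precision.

solid 
facet normal -0.631 -0.346 0.695
outer loop
vertex -2.251 -0.494 3.694
vertex -2.054 0.831 4.532
vertex -3.805 0.361 2.708
endloop
endfacet
facet normal -0.125 -0.839 -0.530
outer loop
vertex -3.206 0.689 2.048
vertex -2.251 -0.494 3.694
vertex -3.805 0.361 2.708
endloop
endfacet
facet normal -0.631 -0.346 0.695
outer loop
vertex -3.805 0.361 2.708
vertex -2.054 0.831 4.532
vertex -3.608 1.686 3.546
endloop
endfacet
facet normal -0.766 0.421 -0.486
outer loop
vertex -3.608 1.686 3.546
vertex -3.206 0.689 2.048
vertex -3.805 0.361 2.708
endloop
endfacet
facet normal 0.766 -0.421 0.486
outer loop
vertex -2.251 -0.494 3.694
vertex -1.455 1.159 3.872
vertex -2.054 0.831 4.532
endloop
endfacet
facet normal -0.125 -0.839 -0.530
outer loop
vertex -1.652 -0.166 3.034
vertex -2.251 -0.494 3.694
vertex -3.206 0.689 2.048
endloop
endfacet
facet normal 0.766 -0.421 0.486
outer loop
vertex -1.652 -0.166 3.034
vertex -1.455 1.159 3.872
vertex -2.251 -0.494 3.694
endloop
endfacet
facet normal 0.125 0.839 0.530
outer loop
vertex -2.054 0.831 4.532
vertex -1.455 1.159 3.872
vertex -3.608 1.686 3.546
endloop
endfacet
facet normal -0.766 0.421 -0.486
outer loop
vertex -3.009 2.014 2.886
vertex -3.206 0.689 2.048
vertex -3.608 1.686 3.546
endloop
endfacet
facet normal 0.125 0.839 0.530
outer loop
vertex -3.608 1.686 3.546
vertex -1.455 1.159 3.872
vertex -3.009 2.014 2.886
endloop
endfacet
facet normal 0.631 0.346 -0.695
outer loop
vertex -3.009 2.014 2.886
vertex -1.652 -0.166 3.034
vertex -3.206 0.689 2.048
endloop
endfacet
facet normal 0.631 0.346 -0.695
outer loop
vertex -1.455 1.159 3.872
vertex -1.652 -0.166 3.034
vertex -3.009 2.014 2.886
endloop
endfacet
facet normal -0.115 0.604 -0.789
outer loop
vertex 2.354 -0.618 1.369
vertex 1.419 -0.903 1.287
vertex 1.886 -0.187 1.767
endloop
endfacet
facet normal 0.773 0.553 0.311
outer loop
vertex 2.354 -0.618 1.369
vertex 1.886 -0.187 1.767
vertex 2.535 -1.572 2.616
endloop
endfacet
facet normal 0.773 0.553 0.311
outer loop
vertex 2.535 -1.572 2.616
vertex 1.886 -0.187 1.767
vertex 2.067 -1.141 3.013
endloop
endfacet
facet normal 0.114 -0.603 0.789
outer loop
vertex 2.535 -1.572 2.616
vertex 2.067 -1.141 3.013
vertex 1.601 -1.857 2.533
endloop
endfacet
facet normal -0.115 0.604 -0.789
outer loop
vertex 1.886 -0.187 1.767
vertex 1.419 -0.903 1.287
vertex 1.145 -0.176 1.883
endloop
endfacet
facet normal 0.105 0.797 0.595
outer loop
vertex 1.886 -0.187 1.767
vertex 1.145 -0.176 1.883
vertex 2.067 -1.141 3.013
endloop
endfacet
facet normal 0.107 0.797 0.594
outer loop
vertex 2.067 -1.141 3.013
vertex 1.145 -0.176 1.883
vertex 1.326 -1.129 3.13
endloop
endfacet
facet normal 0.115 -0.604 0.789
outer loop
vertex 2.067 -1.141 3.013
vertex 1.326 -1.129 3.13
vertex 1.601 -1.857 2.533
endloop
endfacet
facet normal -0.114 0.604 -0.789
outer loop
vertex 1.145 -0.176 1.883
vertex 1.419 -0.903 1.287
vertex 0.565 -0.59 1.65
endloop
endfacet
facet normal -0.623 0.575 0.530
outer loop
vertex 1.145 -0.176 1.883
vertex 0.565 -0.59 1.65
vertex 1.326 -1.129 3.13
endloop
endfacet
facet normal -0.624 0.574 0.530
outer loop
vertex 1.326 -1.129 3.13
vertex 0.565 -0.59 1.65
vertex 0.746 -1.544 2.897
endloop
endfacet
facet normal 0.115 -0.604 0.789
outer loop
vertex 1.326 -1.129 3.13
vertex 0.746 -1.544 2.897
vertex 1.601 -1.857 2.533
endloop
endfacet
facet normal -0.114 0.604 -0.789
outer loop
vertex 0.565 -0.59 1.65
vertex 1.419 -0.903 1.287
vertex 0.485 -1.188 1.204
endloop
endfacet
facet normal -0.988 0.016 0.156
outer loop
vertex 0.565 -0.59 1.65
vertex 0.485 -1.188 1.204
vertex 0.746 -1.544 2.897
endloop
endfacet
facet normal -0.988 0.016 0.156
outer loop
vertex 0.746 -1.544 2.897
vertex 0.485 -1.188 1.204
vertex 0.666 -2.142 2.451
endloop
endfacet
facet normal 0.115 -0.604 0.789
outer loop
vertex 0.746 -1.544 2.897
vertex 0.666 -2.142 2.451
vertex 1.601 -1.857 2.533
endloop
endfacet
facet normal -0.114 0.603 -0.789
outer loop
vertex 0.485 -1.188 1.204
vertex 1.419 -0.903 1.287
vertex 0.953 -1.619 0.807
endloop
endfacet
facet normal -0.773 -0.553 -0.311
outer loop
vertex 0.485 -1.188 1.204
vertex 0.953 -1.619 0.807
vertex 0.666 -2.142 2.451
endloop
endfacet
facet normal -0.773 -0.553 -0.311
outer loop
vertex 0.666 -2.142 2.451
vertex 0.953 -1.619 0.807
vertex 1.134 -2.573 2.053
endloop
endfacet
facet normal 0.115 -0.604 0.789
outer loop
vertex 0.666 -2.142 2.451
vertex 1.134 -2.573 2.053
vertex 1.601 -1.857 2.533
endloop
endfacet
facet normal -0.115 0.604 -0.789
outer loop
vertex 0.953 -1.619 0.807
vertex 1.419 -0.903 1.287
vertex 1.694 -1.631 0.69
endloop
endfacet
facet normal -0.107 -0.797 -0.595
outer loop
vertex 0.953 -1.619 0.807
vertex 1.694 -1.631 0.69
vertex 1.134 -2.573 2.053
endloop
endfacet
facet normal -0.105 -0.797 -0.594
outer loop
vertex 1.134 -2.573 2.053
vertex 1.694 -1.631 0.69
vertex 1.875 -2.584 1.937
endloop
endfacet
facet normal 0.115 -0.604 0.789
outer loop
vertex 1.134 -2.573 2.053
vertex 1.875 -2.584 1.937
vertex 1.601 -1.857 2.533
endloop
endfacet
facet normal -0.115 0.604 -0.789
outer loop
vertex 1.694 -1.631 0.69
vertex 1.419 -0.903 1.287
vertex 2.274 -1.216 0.923
endloop
endfacet
facet normal 0.624 -0.575 -0.530
outer loop
vertex 1.694 -1.631 0.69
vertex 2.274 -1.216 0.923
vertex 1.875 -2.584 1.937
endloop
endfacet
facet normal 0.623 -0.575 -0.530
outer loop
vertex 1.875 -2.584 1.937
vertex 2.274 -1.216 0.923
vertex 2.455 -2.17 2.17
endloop
endfacet
facet normal 0.114 -0.604 0.789
outer loop
vertex 1.875 -2.584 1.937
vertex 2.455 -2.17 2.17
vertex 1.601 -1.857 2.533
endloop
endfacet
facet normal -0.115 0.604 -0.789
outer loop
vertex 2.274 -1.216 0.923
vertex 1.419 -0.903 1.287
vertex 2.354 -0.618 1.369
endloop
endfacet
facet normal 0.988 -0.016 -0.156
outer loop
vertex 2.274 -1.216 0.923
vertex 2.354 -0.618 1.369
vertex 2.455 -2.17 2.17
endloop
endfacet
facet normal 0.988 -0.016 -0.156
outer loop
vertex 2.455 -2.17 2.17
vertex 2.354 -0.618 1.369
vertex 2.535 -1.572 2.616
endloop
endfacet
facet normal 0.114 -0.604 0.789
outer loop
vertex 2.455 -2.17 2.17
vertex 2.535 -1.572 2.616
vertex 1.601 -1.857 2.533
endloop
endfacet

endsolid


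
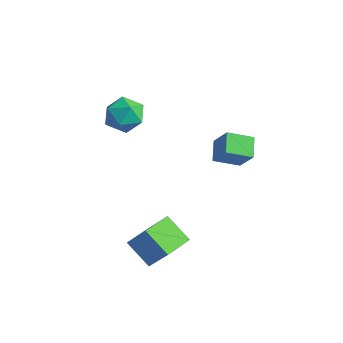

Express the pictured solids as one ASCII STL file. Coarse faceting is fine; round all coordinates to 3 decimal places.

solid 
facet normal -0.050 0.992 -0.112
outer loop
vertex -3.271 0.103 1.973
vertex -4.318 0.127 2.658
vertex -3.203 0.246 3.214
endloop
endfacet
facet normal 0.628 0.769 -0.123
outer loop
vertex -3.271 0.103 1.973
vertex -3.203 0.246 3.214
vertex -2.395 -0.508 2.626
endloop
endfacet
facet normal 0.695 0.298 -0.654
outer loop
vertex -3.271 0.103 1.973
vertex -2.395 -0.508 2.626
vertex -3.011 -1.091 1.706
endloop
endfacet
facet normal 0.060 0.230 -0.971
outer loop
vertex -3.271 0.103 1.973
vertex -3.011 -1.091 1.706
vertex -4.199 -0.699 1.726
endloop
endfacet
facet normal -0.401 0.660 -0.636
outer loop
vertex -3.271 0.103 1.973
vertex -4.199 -0.699 1.726
vertex -4.318 0.127 2.658
endloop
endfacet
facet normal 0.758 0.429 0.492
outer loop
vertex -2.395 -0.508 2.626
vertex -3.203 0.246 3.214
vertex -2.901 -0.861 3.714
endloop
endfacet
facet normal -0.339 0.791 0.510
outer loop
vertex -3.203 0.246 3.214
vertex -4.318 0.127 2.658
vertex -4.089 -0.469 3.734
endloop
endfacet
facet normal -0.906 0.253 -0.339
outer loop
vertex -4.318 0.127 2.658
vertex -4.199 -0.699 1.726
vertex -4.705 -1.052 2.814
endloop
endfacet
facet normal -0.161 -0.442 -0.882
outer loop
vertex -4.199 -0.699 1.726
vertex -3.011 -1.091 1.706
vertex -3.897 -1.806 2.226
endloop
endfacet
facet normal 0.867 -0.334 -0.369
outer loop
vertex -3.011 -1.091 1.706
vertex -2.395 -0.508 2.626
vertex -2.782 -1.687 2.782
endloop
endfacet
facet normal -0.060 -0.230 0.971
outer loop
vertex -3.829 -1.663 3.467
vertex -2.901 -0.861 3.714
vertex -4.089 -0.469 3.734
endloop
endfacet
facet normal -0.695 -0.298 0.654
outer loop
vertex -3.829 -1.663 3.467
vertex -4.089 -0.469 3.734
vertex -4.705 -1.052 2.814
endloop
endfacet
facet normal -0.628 -0.769 0.123
outer loop
vertex -3.829 -1.663 3.467
vertex -4.705 -1.052 2.814
vertex -3.897 -1.806 2.226
endloop
endfacet
facet normal 0.050 -0.992 0.112
outer loop
vertex -3.829 -1.663 3.467
vertex -3.897 -1.806 2.226
vertex -2.782 -1.687 2.782
endloop
endfacet
facet normal 0.401 -0.660 0.636
outer loop
vertex -3.829 -1.663 3.467
vertex -2.782 -1.687 2.782
vertex -2.901 -0.861 3.714
endloop
endfacet
facet normal 0.161 0.442 0.882
outer loop
vertex -4.089 -0.469 3.734
vertex -2.901 -0.861 3.714
vertex -3.203 0.246 3.214
endloop
endfacet
facet normal -0.867 0.334 0.369
outer loop
vertex -4.705 -1.052 2.814
vertex -4.089 -0.469 3.734
vertex -4.318 0.127 2.658
endloop
endfacet
facet normal -0.758 -0.429 -0.492
outer loop
vertex -3.897 -1.806 2.226
vertex -4.705 -1.052 2.814
vertex -4.199 -0.699 1.726
endloop
endfacet
facet normal 0.339 -0.791 -0.510
outer loop
vertex -2.782 -1.687 2.782
vertex -3.897 -1.806 2.226
vertex -3.011 -1.091 1.706
endloop
endfacet
facet normal 0.906 -0.253 0.339
outer loop
vertex -2.901 -0.861 3.714
vertex -2.782 -1.687 2.782
vertex -2.395 -0.508 2.626
endloop
endfacet
facet normal -0.623 0.005 -0.782
outer loop
vertex -1.36 3.652 -0.338
vertex -0.594 4.959 -0.939
vertex -0.478 2.81 -1.046
endloop
endfacet
facet normal -0.470 -0.802 0.369
outer loop
vertex 0.594 2.801 0.299
vertex -1.36 3.652 -0.338
vertex -0.478 2.81 -1.046
endloop
endfacet
facet normal -0.623 0.005 -0.782
outer loop
vertex -0.478 2.81 -1.046
vertex -0.594 4.959 -0.939
vertex 0.288 4.117 -1.647
endloop
endfacet
facet normal 0.625 -0.597 -0.502
outer loop
vertex 0.288 4.117 -1.647
vertex 0.594 2.801 0.299
vertex -0.478 2.81 -1.046
endloop
endfacet
facet normal -0.625 0.597 0.502
outer loop
vertex -1.36 3.652 -0.338
vertex 0.478 4.95 0.406
vertex -0.594 4.959 -0.939
endloop
endfacet
facet normal -0.470 -0.802 0.369
outer loop
vertex -0.288 3.643 1.007
vertex -1.36 3.652 -0.338
vertex 0.594 2.801 0.299
endloop
endfacet
facet normal -0.625 0.597 0.502
outer loop
vertex -0.288 3.643 1.007
vertex 0.478 4.95 0.406
vertex -1.36 3.652 -0.338
endloop
endfacet
facet normal 0.470 0.802 -0.369
outer loop
vertex -0.594 4.959 -0.939
vertex 0.478 4.95 0.406
vertex 0.288 4.117 -1.647
endloop
endfacet
facet normal 0.625 -0.597 -0.502
outer loop
vertex 1.36 4.108 -0.302
vertex 0.594 2.801 0.299
vertex 0.288 4.117 -1.647
endloop
endfacet
facet normal 0.470 0.802 -0.369
outer loop
vertex 0.288 4.117 -1.647
vertex 0.478 4.95 0.406
vertex 1.36 4.108 -0.302
endloop
endfacet
facet normal 0.623 -0.005 0.782
outer loop
vertex 1.36 4.108 -0.302
vertex -0.288 3.643 1.007
vertex 0.594 2.801 0.299
endloop
endfacet
facet normal 0.623 -0.005 0.782
outer loop
vertex 0.478 4.95 0.406
vertex -0.288 3.643 1.007
vertex 1.36 4.108 -0.302
endloop
endfacet
facet normal -0.779 -0.152 0.608
outer loop
vertex 1.3 -3.325 -2.463
vertex 0.868 -1.477 -2.556
vertex 0.167 -3.668 -4.0
endloop
endfacet
facet normal 0.228 -0.973 0.049
outer loop
vertex 1.632 -3.383 -5.144
vertex 1.3 -3.325 -2.463
vertex 0.167 -3.668 -4.0
endloop
endfacet
facet normal -0.779 -0.152 0.608
outer loop
vertex 0.167 -3.668 -4.0
vertex 0.868 -1.477 -2.556
vertex -0.265 -1.82 -4.093
endloop
endfacet
facet normal -0.584 -0.176 -0.792
outer loop
vertex -0.265 -1.82 -4.093
vertex 1.632 -3.383 -5.144
vertex 0.167 -3.668 -4.0
endloop
endfacet
facet normal 0.584 0.176 0.792
outer loop
vertex 1.3 -3.325 -2.463
vertex 2.333 -1.192 -3.7
vertex 0.868 -1.477 -2.556
endloop
endfacet
facet normal 0.228 -0.973 0.049
outer loop
vertex 2.765 -3.04 -3.607
vertex 1.3 -3.325 -2.463
vertex 1.632 -3.383 -5.144
endloop
endfacet
facet normal 0.584 0.176 0.792
outer loop
vertex 2.765 -3.04 -3.607
vertex 2.333 -1.192 -3.7
vertex 1.3 -3.325 -2.463
endloop
endfacet
facet normal -0.228 0.973 -0.049
outer loop
vertex 0.868 -1.477 -2.556
vertex 2.333 -1.192 -3.7
vertex -0.265 -1.82 -4.093
endloop
endfacet
facet normal -0.584 -0.176 -0.792
outer loop
vertex 1.2 -1.535 -5.237
vertex 1.632 -3.383 -5.144
vertex -0.265 -1.82 -4.093
endloop
endfacet
facet normal -0.228 0.973 -0.049
outer loop
vertex -0.265 -1.82 -4.093
vertex 2.333 -1.192 -3.7
vertex 1.2 -1.535 -5.237
endloop
endfacet
facet normal 0.779 0.152 -0.608
outer loop
vertex 1.2 -1.535 -5.237
vertex 2.765 -3.04 -3.607
vertex 1.632 -3.383 -5.144
endloop
endfacet
facet normal 0.779 0.152 -0.608
outer loop
vertex 2.333 -1.192 -3.7
vertex 2.765 -3.04 -3.607
vertex 1.2 -1.535 -5.237
endloop
endfacet

endsolid


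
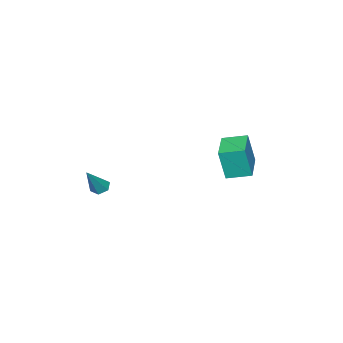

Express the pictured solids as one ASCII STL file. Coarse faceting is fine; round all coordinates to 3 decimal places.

solid 
facet normal -0.583 -0.043 -0.811
outer loop
vertex 3.132 -4.317 -2.868
vertex 2.75 -3.998 -2.61
vertex 3.155 -3.759 -2.914
endloop
endfacet
facet normal 0.932 -0.068 -0.355
outer loop
vertex 3.132 -4.317 -2.868
vertex 3.155 -3.759 -2.914
vertex 3.83 -3.922 -1.11
endloop
endfacet
facet normal -0.584 -0.042 -0.811
outer loop
vertex 3.155 -3.759 -2.914
vertex 2.75 -3.998 -2.61
vertex 2.774 -3.441 -2.656
endloop
endfacet
facet normal 0.576 0.805 -0.143
outer loop
vertex 3.155 -3.759 -2.914
vertex 2.774 -3.441 -2.656
vertex 3.83 -3.922 -1.11
endloop
endfacet
facet normal -0.584 -0.042 -0.811
outer loop
vertex 2.774 -3.441 -2.656
vertex 2.75 -3.998 -2.61
vertex 2.369 -3.68 -2.352
endloop
endfacet
facet normal -0.208 0.884 0.418
outer loop
vertex 2.774 -3.441 -2.656
vertex 2.369 -3.68 -2.352
vertex 3.83 -3.922 -1.11
endloop
endfacet
facet normal -0.584 -0.042 -0.811
outer loop
vertex 2.369 -3.68 -2.352
vertex 2.75 -3.998 -2.61
vertex 2.345 -4.237 -2.306
endloop
endfacet
facet normal -0.636 0.091 0.766
outer loop
vertex 2.369 -3.68 -2.352
vertex 2.345 -4.237 -2.306
vertex 3.83 -3.922 -1.11
endloop
endfacet
facet normal -0.585 -0.040 -0.810
outer loop
vertex 2.345 -4.237 -2.306
vertex 2.75 -3.998 -2.61
vertex 2.726 -4.556 -2.565
endloop
endfacet
facet normal -0.280 -0.784 0.554
outer loop
vertex 2.345 -4.237 -2.306
vertex 2.726 -4.556 -2.565
vertex 3.83 -3.922 -1.11
endloop
endfacet
facet normal -0.582 -0.040 -0.812
outer loop
vertex 2.726 -4.556 -2.565
vertex 2.75 -3.998 -2.61
vertex 3.132 -4.317 -2.868
endloop
endfacet
facet normal 0.504 -0.864 -0.006
outer loop
vertex 2.726 -4.556 -2.565
vertex 3.132 -4.317 -2.868
vertex 3.83 -3.922 -1.11
endloop
endfacet
facet normal -0.842 -0.538 0.043
outer loop
vertex -3.631 -1.261 -0.809
vertex -4.347 -0.117 -0.519
vertex -3.909 -0.972 -2.636
endloop
endfacet
facet normal 0.518 -0.829 -0.210
outer loop
vertex -2.233 0.097 -2.721
vertex -3.631 -1.261 -0.809
vertex -3.909 -0.972 -2.636
endloop
endfacet
facet normal -0.842 -0.538 0.043
outer loop
vertex -3.909 -0.972 -2.636
vertex -4.347 -0.117 -0.519
vertex -4.625 0.172 -2.345
endloop
endfacet
facet normal -0.149 0.155 -0.977
outer loop
vertex -4.625 0.172 -2.345
vertex -2.233 0.097 -2.721
vertex -3.909 -0.972 -2.636
endloop
endfacet
facet normal 0.148 -0.155 0.977
outer loop
vertex -3.631 -1.261 -0.809
vertex -2.671 0.952 -0.604
vertex -4.347 -0.117 -0.519
endloop
endfacet
facet normal 0.518 -0.829 -0.210
outer loop
vertex -1.955 -0.192 -0.895
vertex -3.631 -1.261 -0.809
vertex -2.233 0.097 -2.721
endloop
endfacet
facet normal 0.149 -0.155 0.977
outer loop
vertex -1.955 -0.192 -0.895
vertex -2.671 0.952 -0.604
vertex -3.631 -1.261 -0.809
endloop
endfacet
facet normal -0.518 0.829 0.210
outer loop
vertex -4.347 -0.117 -0.519
vertex -2.671 0.952 -0.604
vertex -4.625 0.172 -2.345
endloop
endfacet
facet normal -0.149 0.155 -0.977
outer loop
vertex -2.949 1.241 -2.431
vertex -2.233 0.097 -2.721
vertex -4.625 0.172 -2.345
endloop
endfacet
facet normal -0.518 0.829 0.210
outer loop
vertex -4.625 0.172 -2.345
vertex -2.671 0.952 -0.604
vertex -2.949 1.241 -2.431
endloop
endfacet
facet normal 0.842 0.538 -0.043
outer loop
vertex -2.949 1.241 -2.431
vertex -1.955 -0.192 -0.895
vertex -2.233 0.097 -2.721
endloop
endfacet
facet normal 0.842 0.538 -0.043
outer loop
vertex -2.671 0.952 -0.604
vertex -1.955 -0.192 -0.895
vertex -2.949 1.241 -2.431
endloop
endfacet

endsolid
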